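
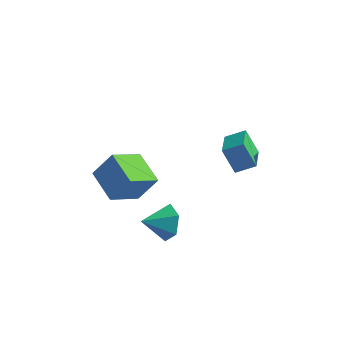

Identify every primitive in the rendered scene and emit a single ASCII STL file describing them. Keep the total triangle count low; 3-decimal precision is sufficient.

solid 
facet normal -0.759 0.605 0.241
outer loop
vertex -2.19 -2.249 0.638
vertex -1.393 -0.835 -0.405
vertex -3.001 -2.75 -0.659
endloop
endfacet
facet normal -0.412 -0.733 0.541
outer loop
vertex -1.627 -3.845 -1.095
vertex -2.19 -2.249 0.638
vertex -3.001 -2.75 -0.659
endloop
endfacet
facet normal -0.759 0.605 0.240
outer loop
vertex -3.001 -2.75 -0.659
vertex -1.393 -0.835 -0.405
vertex -2.204 -1.336 -1.703
endloop
endfacet
facet normal -0.504 -0.311 -0.806
outer loop
vertex -2.204 -1.336 -1.703
vertex -1.627 -3.845 -1.095
vertex -3.001 -2.75 -0.659
endloop
endfacet
facet normal 0.504 0.311 0.806
outer loop
vertex -2.19 -2.249 0.638
vertex -0.019 -1.93 -0.841
vertex -1.393 -0.835 -0.405
endloop
endfacet
facet normal -0.413 -0.733 0.541
outer loop
vertex -0.816 -3.344 0.203
vertex -2.19 -2.249 0.638
vertex -1.627 -3.845 -1.095
endloop
endfacet
facet normal 0.503 0.311 0.806
outer loop
vertex -0.816 -3.344 0.203
vertex -0.019 -1.93 -0.841
vertex -2.19 -2.249 0.638
endloop
endfacet
facet normal 0.413 0.733 -0.541
outer loop
vertex -1.393 -0.835 -0.405
vertex -0.019 -1.93 -0.841
vertex -2.204 -1.336 -1.703
endloop
endfacet
facet normal -0.503 -0.311 -0.806
outer loop
vertex -0.83 -2.431 -2.138
vertex -1.627 -3.845 -1.095
vertex -2.204 -1.336 -1.703
endloop
endfacet
facet normal 0.413 0.733 -0.541
outer loop
vertex -2.204 -1.336 -1.703
vertex -0.019 -1.93 -0.841
vertex -0.83 -2.431 -2.138
endloop
endfacet
facet normal 0.759 -0.605 -0.241
outer loop
vertex -0.83 -2.431 -2.138
vertex -0.816 -3.344 0.203
vertex -1.627 -3.845 -1.095
endloop
endfacet
facet normal 0.759 -0.605 -0.241
outer loop
vertex -0.019 -1.93 -0.841
vertex -0.816 -3.344 0.203
vertex -0.83 -2.431 -2.138
endloop
endfacet
facet normal 0.667 0.612 -0.425
outer loop
vertex 1.653 -3.498 -1.356
vertex 1.084 -3.457 -2.189
vertex 0.942 -2.786 -1.447
endloop
endfacet
facet normal -0.134 -0.008 0.991
outer loop
vertex 1.653 -3.498 -1.356
vertex 0.942 -2.786 -1.447
vertex 0.116 -4.343 -1.571
endloop
endfacet
facet normal 0.667 0.612 -0.425
outer loop
vertex 0.942 -2.786 -1.447
vertex 1.084 -3.457 -2.189
vertex 0.373 -2.745 -2.28
endloop
endfacet
facet normal -0.762 0.361 0.538
outer loop
vertex 0.942 -2.786 -1.447
vertex 0.373 -2.745 -2.28
vertex 0.116 -4.343 -1.571
endloop
endfacet
facet normal 0.667 0.611 -0.426
outer loop
vertex 0.373 -2.745 -2.28
vertex 1.084 -3.457 -2.189
vertex 0.514 -3.416 -3.022
endloop
endfacet
facet normal -0.971 0.053 -0.233
outer loop
vertex 0.373 -2.745 -2.28
vertex 0.514 -3.416 -3.022
vertex 0.116 -4.343 -1.571
endloop
endfacet
facet normal 0.666 0.612 -0.426
outer loop
vertex 0.514 -3.416 -3.022
vertex 1.084 -3.457 -2.189
vertex 1.225 -4.127 -2.931
endloop
endfacet
facet normal -0.554 -0.624 -0.551
outer loop
vertex 0.514 -3.416 -3.022
vertex 1.225 -4.127 -2.931
vertex 0.116 -4.343 -1.571
endloop
endfacet
facet normal 0.667 0.611 -0.425
outer loop
vertex 1.225 -4.127 -2.931
vertex 1.084 -3.457 -2.189
vertex 1.794 -4.168 -2.097
endloop
endfacet
facet normal 0.073 -0.992 -0.098
outer loop
vertex 1.225 -4.127 -2.931
vertex 1.794 -4.168 -2.097
vertex 0.116 -4.343 -1.571
endloop
endfacet
facet normal 0.667 0.611 -0.426
outer loop
vertex 1.794 -4.168 -2.097
vertex 1.084 -3.457 -2.189
vertex 1.653 -3.498 -1.356
endloop
endfacet
facet normal 0.282 -0.684 0.672
outer loop
vertex 1.794 -4.168 -2.097
vertex 1.653 -3.498 -1.356
vertex 0.116 -4.343 -1.571
endloop
endfacet
facet normal -0.512 0.144 0.846
outer loop
vertex 1.809 1.641 -1.278
vertex 2.734 2.069 -0.791
vertex 1.377 3.167 -1.8
endloop
endfacet
facet normal -0.819 -0.379 -0.431
outer loop
vertex 2.146 2.951 -3.069
vertex 1.809 1.641 -1.278
vertex 1.377 3.167 -1.8
endloop
endfacet
facet normal -0.513 0.144 0.846
outer loop
vertex 1.377 3.167 -1.8
vertex 2.734 2.069 -0.791
vertex 2.302 3.596 -1.312
endloop
endfacet
facet normal -0.259 0.914 -0.313
outer loop
vertex 2.302 3.596 -1.312
vertex 2.146 2.951 -3.069
vertex 1.377 3.167 -1.8
endloop
endfacet
facet normal 0.259 -0.914 0.312
outer loop
vertex 1.809 1.641 -1.278
vertex 3.503 1.853 -2.06
vertex 2.734 2.069 -0.791
endloop
endfacet
facet normal -0.819 -0.379 -0.431
outer loop
vertex 2.578 1.424 -2.548
vertex 1.809 1.641 -1.278
vertex 2.146 2.951 -3.069
endloop
endfacet
facet normal 0.259 -0.914 0.313
outer loop
vertex 2.578 1.424 -2.548
vertex 3.503 1.853 -2.06
vertex 1.809 1.641 -1.278
endloop
endfacet
facet normal 0.819 0.379 0.432
outer loop
vertex 2.734 2.069 -0.791
vertex 3.503 1.853 -2.06
vertex 2.302 3.596 -1.312
endloop
endfacet
facet normal -0.258 0.914 -0.313
outer loop
vertex 3.071 3.379 -2.582
vertex 2.146 2.951 -3.069
vertex 2.302 3.596 -1.312
endloop
endfacet
facet normal 0.819 0.379 0.431
outer loop
vertex 2.302 3.596 -1.312
vertex 3.503 1.853 -2.06
vertex 3.071 3.379 -2.582
endloop
endfacet
facet normal 0.512 -0.144 -0.847
outer loop
vertex 3.071 3.379 -2.582
vertex 2.578 1.424 -2.548
vertex 2.146 2.951 -3.069
endloop
endfacet
facet normal 0.513 -0.144 -0.846
outer loop
vertex 3.503 1.853 -2.06
vertex 2.578 1.424 -2.548
vertex 3.071 3.379 -2.582
endloop
endfacet

endsolid


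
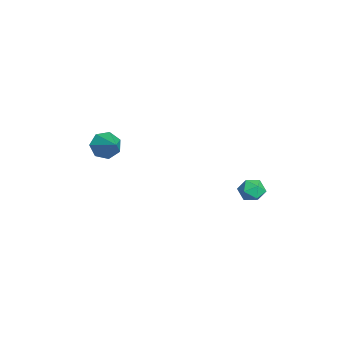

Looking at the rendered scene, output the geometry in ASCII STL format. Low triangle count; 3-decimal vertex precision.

solid 
facet normal -0.013 0.222 0.975
outer loop
vertex 1.347 4.184 0.875
vertex 1.561 3.381 1.061
vertex 2.168 3.965 0.936
endloop
endfacet
facet normal 0.168 0.793 0.585
outer loop
vertex 1.347 4.184 0.875
vertex 2.168 3.965 0.936
vertex 1.909 4.482 0.31
endloop
endfacet
facet normal -0.363 0.923 0.126
outer loop
vertex 1.347 4.184 0.875
vertex 1.909 4.482 0.31
vertex 1.143 4.217 0.049
endloop
endfacet
facet normal -0.871 0.433 0.232
outer loop
vertex 1.347 4.184 0.875
vertex 1.143 4.217 0.049
vertex 0.928 3.536 0.513
endloop
endfacet
facet normal -0.654 0.001 0.756
outer loop
vertex 1.347 4.184 0.875
vertex 0.928 3.536 0.513
vertex 1.561 3.381 1.061
endloop
endfacet
facet normal 0.750 0.628 0.208
outer loop
vertex 1.909 4.482 0.31
vertex 2.168 3.965 0.936
vertex 2.472 3.864 0.147
endloop
endfacet
facet normal 0.458 -0.296 0.838
outer loop
vertex 2.168 3.965 0.936
vertex 1.561 3.381 1.061
vertex 2.257 3.183 0.611
endloop
endfacet
facet normal -0.580 -0.656 0.484
outer loop
vertex 1.561 3.381 1.061
vertex 0.928 3.536 0.513
vertex 1.491 2.918 0.35
endloop
endfacet
facet normal -0.930 0.046 -0.364
outer loop
vertex 0.928 3.536 0.513
vertex 1.143 4.217 0.049
vertex 1.232 3.435 -0.276
endloop
endfacet
facet normal -0.108 0.838 -0.535
outer loop
vertex 1.143 4.217 0.049
vertex 1.909 4.482 0.31
vertex 1.839 4.019 -0.401
endloop
endfacet
facet normal 0.871 -0.433 -0.232
outer loop
vertex 2.053 3.216 -0.215
vertex 2.472 3.864 0.147
vertex 2.257 3.183 0.611
endloop
endfacet
facet normal 0.363 -0.923 -0.126
outer loop
vertex 2.053 3.216 -0.215
vertex 2.257 3.183 0.611
vertex 1.491 2.918 0.35
endloop
endfacet
facet normal -0.168 -0.793 -0.585
outer loop
vertex 2.053 3.216 -0.215
vertex 1.491 2.918 0.35
vertex 1.232 3.435 -0.276
endloop
endfacet
facet normal 0.013 -0.222 -0.975
outer loop
vertex 2.053 3.216 -0.215
vertex 1.232 3.435 -0.276
vertex 1.839 4.019 -0.401
endloop
endfacet
facet normal 0.654 -0.001 -0.756
outer loop
vertex 2.053 3.216 -0.215
vertex 1.839 4.019 -0.401
vertex 2.472 3.864 0.147
endloop
endfacet
facet normal 0.930 -0.046 0.364
outer loop
vertex 2.257 3.183 0.611
vertex 2.472 3.864 0.147
vertex 2.168 3.965 0.936
endloop
endfacet
facet normal 0.108 -0.838 0.535
outer loop
vertex 1.491 2.918 0.35
vertex 2.257 3.183 0.611
vertex 1.561 3.381 1.061
endloop
endfacet
facet normal -0.750 -0.628 -0.208
outer loop
vertex 1.232 3.435 -0.276
vertex 1.491 2.918 0.35
vertex 0.928 3.536 0.513
endloop
endfacet
facet normal -0.458 0.296 -0.838
outer loop
vertex 1.839 4.019 -0.401
vertex 1.232 3.435 -0.276
vertex 1.143 4.217 0.049
endloop
endfacet
facet normal 0.580 0.656 -0.484
outer loop
vertex 2.472 3.864 0.147
vertex 1.839 4.019 -0.401
vertex 1.909 4.482 0.31
endloop
endfacet
facet normal -0.811 -0.284 -0.511
outer loop
vertex -3.145 -3.823 0.263
vertex -3.628 -3.958 1.105
vertex -3.568 -3.147 0.559
endloop
endfacet
facet normal 0.631 0.607 -0.484
outer loop
vertex -3.145 -3.823 0.263
vertex -3.568 -3.147 0.559
vertex -2.152 -3.442 2.035
endloop
endfacet
facet normal -0.811 -0.284 -0.511
outer loop
vertex -3.568 -3.147 0.559
vertex -3.628 -3.958 1.105
vertex -4.036 -3.082 1.265
endloop
endfacet
facet normal 0.177 0.984 0.027
outer loop
vertex -3.568 -3.147 0.559
vertex -4.036 -3.082 1.265
vertex -2.152 -3.442 2.035
endloop
endfacet
facet normal -0.811 -0.284 -0.511
outer loop
vertex -4.036 -3.082 1.265
vertex -3.628 -3.958 1.105
vertex -4.197 -3.677 1.851
endloop
endfacet
facet normal -0.144 0.714 0.685
outer loop
vertex -4.036 -3.082 1.265
vertex -4.197 -3.677 1.851
vertex -2.152 -3.442 2.035
endloop
endfacet
facet normal -0.811 -0.284 -0.512
outer loop
vertex -4.197 -3.677 1.851
vertex -3.628 -3.958 1.105
vertex -3.93 -4.484 1.875
endloop
endfacet
facet normal -0.090 -0.000 0.996
outer loop
vertex -4.197 -3.677 1.851
vertex -3.93 -4.484 1.875
vertex -2.152 -3.442 2.035
endloop
endfacet
facet normal -0.811 -0.283 -0.512
outer loop
vertex -3.93 -4.484 1.875
vertex -3.628 -3.958 1.105
vertex -3.435 -4.895 1.318
endloop
endfacet
facet normal 0.299 -0.621 0.724
outer loop
vertex -3.93 -4.484 1.875
vertex -3.435 -4.895 1.318
vertex -2.152 -3.442 2.035
endloop
endfacet
facet normal -0.811 -0.283 -0.512
outer loop
vertex -3.435 -4.895 1.318
vertex -3.628 -3.958 1.105
vertex -3.085 -4.601 0.601
endloop
endfacet
facet normal 0.728 -0.681 0.076
outer loop
vertex -3.435 -4.895 1.318
vertex -3.085 -4.601 0.601
vertex -2.152 -3.442 2.035
endloop
endfacet
facet normal -0.811 -0.285 -0.511
outer loop
vertex -3.085 -4.601 0.601
vertex -3.628 -3.958 1.105
vertex -3.145 -3.823 0.263
endloop
endfacet
facet normal 0.877 -0.133 -0.463
outer loop
vertex -3.085 -4.601 0.601
vertex -3.145 -3.823 0.263
vertex -2.152 -3.442 2.035
endloop
endfacet

endsolid


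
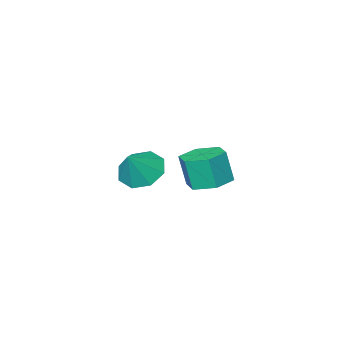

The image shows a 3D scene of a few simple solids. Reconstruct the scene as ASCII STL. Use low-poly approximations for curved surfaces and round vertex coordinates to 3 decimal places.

solid 
facet normal -0.103 0.224 -0.969
outer loop
vertex -2.375 -0.158 -1.949
vertex -3.065 0.645 -1.69
vertex -1.996 0.846 -1.757
endloop
endfacet
facet normal 0.932 -0.319 -0.173
outer loop
vertex -2.375 -0.158 -1.949
vertex -1.996 0.846 -1.757
vertex -2.205 -0.528 -0.35
endloop
endfacet
facet normal 0.932 -0.319 -0.173
outer loop
vertex -2.205 -0.528 -0.35
vertex -1.996 0.846 -1.757
vertex -1.826 0.476 -0.158
endloop
endfacet
facet normal 0.104 -0.224 0.969
outer loop
vertex -2.205 -0.528 -0.35
vertex -1.826 0.476 -0.158
vertex -2.895 0.275 -0.09
endloop
endfacet
facet normal -0.103 0.224 -0.969
outer loop
vertex -1.996 0.846 -1.757
vertex -3.065 0.645 -1.69
vertex -2.686 1.649 -1.498
endloop
endfacet
facet normal 0.767 0.638 0.066
outer loop
vertex -1.996 0.846 -1.757
vertex -2.686 1.649 -1.498
vertex -1.826 0.476 -0.158
endloop
endfacet
facet normal 0.767 0.638 0.066
outer loop
vertex -1.826 0.476 -0.158
vertex -2.686 1.649 -1.498
vertex -2.516 1.279 0.101
endloop
endfacet
facet normal 0.104 -0.224 0.969
outer loop
vertex -1.826 0.476 -0.158
vertex -2.516 1.279 0.101
vertex -2.895 0.275 -0.09
endloop
endfacet
facet normal -0.104 0.224 -0.969
outer loop
vertex -2.686 1.649 -1.498
vertex -3.065 0.645 -1.69
vertex -3.755 1.448 -1.43
endloop
endfacet
facet normal -0.165 0.957 0.239
outer loop
vertex -2.686 1.649 -1.498
vertex -3.755 1.448 -1.43
vertex -2.516 1.279 0.101
endloop
endfacet
facet normal -0.165 0.957 0.239
outer loop
vertex -2.516 1.279 0.101
vertex -3.755 1.448 -1.43
vertex -3.585 1.078 0.169
endloop
endfacet
facet normal 0.104 -0.224 0.969
outer loop
vertex -2.516 1.279 0.101
vertex -3.585 1.078 0.169
vertex -2.895 0.275 -0.09
endloop
endfacet
facet normal -0.104 0.224 -0.969
outer loop
vertex -3.755 1.448 -1.43
vertex -3.065 0.645 -1.69
vertex -4.134 0.444 -1.622
endloop
endfacet
facet normal -0.932 0.319 0.173
outer loop
vertex -3.755 1.448 -1.43
vertex -4.134 0.444 -1.622
vertex -3.585 1.078 0.169
endloop
endfacet
facet normal -0.932 0.319 0.173
outer loop
vertex -3.585 1.078 0.169
vertex -4.134 0.444 -1.622
vertex -3.964 0.074 -0.023
endloop
endfacet
facet normal 0.103 -0.224 0.969
outer loop
vertex -3.585 1.078 0.169
vertex -3.964 0.074 -0.023
vertex -2.895 0.275 -0.09
endloop
endfacet
facet normal -0.104 0.224 -0.969
outer loop
vertex -4.134 0.444 -1.622
vertex -3.065 0.645 -1.69
vertex -3.444 -0.359 -1.881
endloop
endfacet
facet normal -0.767 -0.638 -0.066
outer loop
vertex -4.134 0.444 -1.622
vertex -3.444 -0.359 -1.881
vertex -3.964 0.074 -0.023
endloop
endfacet
facet normal -0.767 -0.638 -0.066
outer loop
vertex -3.964 0.074 -0.023
vertex -3.444 -0.359 -1.881
vertex -3.274 -0.729 -0.282
endloop
endfacet
facet normal 0.103 -0.224 0.969
outer loop
vertex -3.964 0.074 -0.023
vertex -3.274 -0.729 -0.282
vertex -2.895 0.275 -0.09
endloop
endfacet
facet normal -0.104 0.224 -0.969
outer loop
vertex -3.444 -0.359 -1.881
vertex -3.065 0.645 -1.69
vertex -2.375 -0.158 -1.949
endloop
endfacet
facet normal 0.165 -0.957 -0.239
outer loop
vertex -3.444 -0.359 -1.881
vertex -2.375 -0.158 -1.949
vertex -3.274 -0.729 -0.282
endloop
endfacet
facet normal 0.165 -0.957 -0.239
outer loop
vertex -3.274 -0.729 -0.282
vertex -2.375 -0.158 -1.949
vertex -2.205 -0.528 -0.35
endloop
endfacet
facet normal 0.104 -0.224 0.969
outer loop
vertex -3.274 -0.729 -0.282
vertex -2.205 -0.528 -0.35
vertex -2.895 0.275 -0.09
endloop
endfacet
facet normal -0.603 -0.223 -0.766
outer loop
vertex 2.831 2.461 0.964
vertex 1.999 2.867 1.501
vertex 2.723 3.259 0.817
endloop
endfacet
facet normal 0.989 0.119 -0.082
outer loop
vertex 2.831 2.461 0.964
vertex 2.723 3.259 0.817
vertex 2.881 3.193 2.619
endloop
endfacet
facet normal -0.603 -0.222 -0.766
outer loop
vertex 2.723 3.259 0.817
vertex 1.999 2.867 1.501
vertex 2.191 3.828 1.071
endloop
endfacet
facet normal 0.721 0.691 -0.038
outer loop
vertex 2.723 3.259 0.817
vertex 2.191 3.828 1.071
vertex 2.881 3.193 2.619
endloop
endfacet
facet normal -0.604 -0.222 -0.766
outer loop
vertex 2.191 3.828 1.071
vertex 1.999 2.867 1.501
vertex 1.547 3.834 1.577
endloop
endfacet
facet normal 0.229 0.932 0.280
outer loop
vertex 2.191 3.828 1.071
vertex 1.547 3.834 1.577
vertex 2.881 3.193 2.619
endloop
endfacet
facet normal -0.604 -0.222 -0.766
outer loop
vertex 1.547 3.834 1.577
vertex 1.999 2.867 1.501
vertex 1.168 3.274 2.038
endloop
endfacet
facet normal -0.200 0.700 0.686
outer loop
vertex 1.547 3.834 1.577
vertex 1.168 3.274 2.038
vertex 2.881 3.193 2.619
endloop
endfacet
facet normal -0.604 -0.224 -0.765
outer loop
vertex 1.168 3.274 2.038
vertex 1.999 2.867 1.501
vertex 1.276 2.476 2.186
endloop
endfacet
facet normal -0.313 0.132 0.941
outer loop
vertex 1.168 3.274 2.038
vertex 1.276 2.476 2.186
vertex 2.881 3.193 2.619
endloop
endfacet
facet normal -0.604 -0.223 -0.765
outer loop
vertex 1.276 2.476 2.186
vertex 1.999 2.867 1.501
vertex 1.808 1.907 1.932
endloop
endfacet
facet normal -0.044 -0.442 0.896
outer loop
vertex 1.276 2.476 2.186
vertex 1.808 1.907 1.932
vertex 2.881 3.193 2.619
endloop
endfacet
facet normal -0.603 -0.224 -0.765
outer loop
vertex 1.808 1.907 1.932
vertex 1.999 2.867 1.501
vertex 2.452 1.901 1.426
endloop
endfacet
facet normal 0.448 -0.682 0.578
outer loop
vertex 1.808 1.907 1.932
vertex 2.452 1.901 1.426
vertex 2.881 3.193 2.619
endloop
endfacet
facet normal -0.603 -0.223 -0.766
outer loop
vertex 2.452 1.901 1.426
vertex 1.999 2.867 1.501
vertex 2.831 2.461 0.964
endloop
endfacet
facet normal 0.876 -0.450 0.173
outer loop
vertex 2.452 1.901 1.426
vertex 2.831 2.461 0.964
vertex 2.881 3.193 2.619
endloop
endfacet

endsolid


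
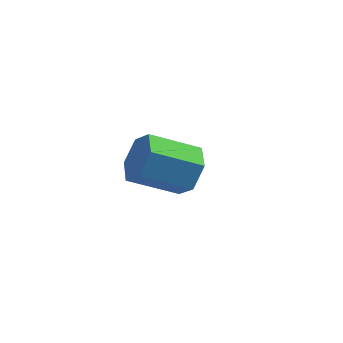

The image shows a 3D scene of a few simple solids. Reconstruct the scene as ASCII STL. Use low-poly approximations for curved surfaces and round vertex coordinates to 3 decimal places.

solid 
facet normal 0.354 -0.027 -0.935
outer loop
vertex 0.124 0.408 -0.041
vertex -0.576 0.347 -0.304
vertex -0.117 0.919 -0.147
endloop
endfacet
facet normal 0.643 0.434 0.631
outer loop
vertex 0.124 0.408 -0.041
vertex -0.117 0.919 -0.147
vertex -1.184 0.393 1.304
endloop
endfacet
facet normal 0.353 -0.026 -0.935
outer loop
vertex -0.117 0.919 -0.147
vertex -0.576 0.347 -0.304
vertex -0.626 1.095 -0.344
endloop
endfacet
facet normal 0.143 0.892 0.428
outer loop
vertex -0.117 0.919 -0.147
vertex -0.626 1.095 -0.344
vertex -1.184 0.393 1.304
endloop
endfacet
facet normal 0.353 -0.026 -0.935
outer loop
vertex -0.626 1.095 -0.344
vertex -0.576 0.347 -0.304
vertex -1.106 0.833 -0.518
endloop
endfacet
facet normal -0.521 0.835 0.179
outer loop
vertex -0.626 1.095 -0.344
vertex -1.106 0.833 -0.518
vertex -1.184 0.393 1.304
endloop
endfacet
facet normal 0.354 -0.026 -0.935
outer loop
vertex -1.106 0.833 -0.518
vertex -0.576 0.347 -0.304
vertex -1.276 0.286 -0.567
endloop
endfacet
facet normal -0.955 0.294 0.030
outer loop
vertex -1.106 0.833 -0.518
vertex -1.276 0.286 -0.567
vertex -1.184 0.393 1.304
endloop
endfacet
facet normal 0.354 -0.025 -0.935
outer loop
vertex -1.276 0.286 -0.567
vertex -0.576 0.347 -0.304
vertex -1.035 -0.224 -0.462
endloop
endfacet
facet normal -0.907 -0.415 0.068
outer loop
vertex -1.276 0.286 -0.567
vertex -1.035 -0.224 -0.462
vertex -1.184 0.393 1.304
endloop
endfacet
facet normal 0.354 -0.026 -0.935
outer loop
vertex -1.035 -0.224 -0.462
vertex -0.576 0.347 -0.304
vertex -0.526 -0.4 -0.264
endloop
endfacet
facet normal -0.407 -0.872 0.270
outer loop
vertex -1.035 -0.224 -0.462
vertex -0.526 -0.4 -0.264
vertex -1.184 0.393 1.304
endloop
endfacet
facet normal 0.353 -0.026 -0.935
outer loop
vertex -0.526 -0.4 -0.264
vertex -0.576 0.347 -0.304
vertex -0.046 -0.138 -0.09
endloop
endfacet
facet normal 0.256 -0.815 0.520
outer loop
vertex -0.526 -0.4 -0.264
vertex -0.046 -0.138 -0.09
vertex -1.184 0.393 1.304
endloop
endfacet
facet normal 0.354 -0.026 -0.935
outer loop
vertex -0.046 -0.138 -0.09
vertex -0.576 0.347 -0.304
vertex 0.124 0.408 -0.041
endloop
endfacet
facet normal 0.691 -0.275 0.669
outer loop
vertex -0.046 -0.138 -0.09
vertex 0.124 0.408 -0.041
vertex -1.184 0.393 1.304
endloop
endfacet
facet normal 0.804 0.384 -0.453
outer loop
vertex 1.631 -3.437 3.514
vertex 1.016 -2.98 2.81
vertex 1.269 -2.477 3.685
endloop
endfacet
facet normal 0.481 0.025 0.876
outer loop
vertex 1.631 -3.437 3.514
vertex 1.269 -2.477 3.685
vertex -0.002 -4.217 4.434
endloop
endfacet
facet normal 0.481 0.025 0.876
outer loop
vertex -0.002 -4.217 4.434
vertex 1.269 -2.477 3.685
vertex -0.364 -3.257 4.605
endloop
endfacet
facet normal -0.805 -0.384 0.453
outer loop
vertex -0.002 -4.217 4.434
vertex -0.364 -3.257 4.605
vertex -0.616 -3.76 3.73
endloop
endfacet
facet normal 0.804 0.384 -0.453
outer loop
vertex 1.269 -2.477 3.685
vertex 1.016 -2.98 2.81
vertex 0.654 -2.02 2.981
endloop
endfacet
facet normal -0.061 0.812 0.580
outer loop
vertex 1.269 -2.477 3.685
vertex 0.654 -2.02 2.981
vertex -0.364 -3.257 4.605
endloop
endfacet
facet normal -0.062 0.812 0.580
outer loop
vertex -0.364 -3.257 4.605
vertex 0.654 -2.02 2.981
vertex -0.979 -2.801 3.901
endloop
endfacet
facet normal -0.804 -0.385 0.453
outer loop
vertex -0.364 -3.257 4.605
vertex -0.979 -2.801 3.901
vertex -0.616 -3.76 3.73
endloop
endfacet
facet normal 0.805 0.384 -0.453
outer loop
vertex 0.654 -2.02 2.981
vertex 1.016 -2.98 2.81
vertex 0.402 -2.523 2.106
endloop
endfacet
facet normal -0.543 0.786 -0.296
outer loop
vertex 0.654 -2.02 2.981
vertex 0.402 -2.523 2.106
vertex -0.979 -2.801 3.901
endloop
endfacet
facet normal -0.542 0.787 -0.295
outer loop
vertex -0.979 -2.801 3.901
vertex 0.402 -2.523 2.106
vertex -1.231 -3.303 3.026
endloop
endfacet
facet normal -0.804 -0.385 0.453
outer loop
vertex -0.979 -2.801 3.901
vertex -1.231 -3.303 3.026
vertex -0.616 -3.76 3.73
endloop
endfacet
facet normal 0.805 0.384 -0.453
outer loop
vertex 0.402 -2.523 2.106
vertex 1.016 -2.98 2.81
vertex 0.764 -3.483 1.935
endloop
endfacet
facet normal -0.481 -0.025 -0.876
outer loop
vertex 0.402 -2.523 2.106
vertex 0.764 -3.483 1.935
vertex -1.231 -3.303 3.026
endloop
endfacet
facet normal -0.481 -0.025 -0.876
outer loop
vertex -1.231 -3.303 3.026
vertex 0.764 -3.483 1.935
vertex -0.869 -4.263 2.855
endloop
endfacet
facet normal -0.804 -0.384 0.453
outer loop
vertex -1.231 -3.303 3.026
vertex -0.869 -4.263 2.855
vertex -0.616 -3.76 3.73
endloop
endfacet
facet normal 0.804 0.385 -0.453
outer loop
vertex 0.764 -3.483 1.935
vertex 1.016 -2.98 2.81
vertex 1.379 -3.939 2.639
endloop
endfacet
facet normal 0.061 -0.812 -0.580
outer loop
vertex 0.764 -3.483 1.935
vertex 1.379 -3.939 2.639
vertex -0.869 -4.263 2.855
endloop
endfacet
facet normal 0.061 -0.812 -0.581
outer loop
vertex -0.869 -4.263 2.855
vertex 1.379 -3.939 2.639
vertex -0.254 -4.72 3.559
endloop
endfacet
facet normal -0.804 -0.384 0.453
outer loop
vertex -0.869 -4.263 2.855
vertex -0.254 -4.72 3.559
vertex -0.616 -3.76 3.73
endloop
endfacet
facet normal 0.804 0.385 -0.453
outer loop
vertex 1.379 -3.939 2.639
vertex 1.016 -2.98 2.81
vertex 1.631 -3.437 3.514
endloop
endfacet
facet normal 0.542 -0.787 0.295
outer loop
vertex 1.379 -3.939 2.639
vertex 1.631 -3.437 3.514
vertex -0.254 -4.72 3.559
endloop
endfacet
facet normal 0.542 -0.786 0.296
outer loop
vertex -0.254 -4.72 3.559
vertex 1.631 -3.437 3.514
vertex -0.002 -4.217 4.434
endloop
endfacet
facet normal -0.805 -0.384 0.453
outer loop
vertex -0.254 -4.72 3.559
vertex -0.002 -4.217 4.434
vertex -0.616 -3.76 3.73
endloop
endfacet

endsolid


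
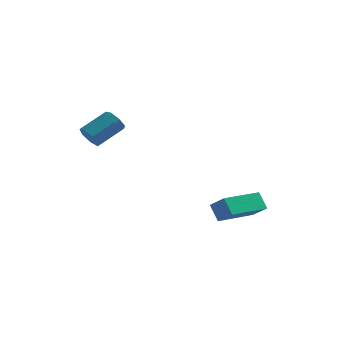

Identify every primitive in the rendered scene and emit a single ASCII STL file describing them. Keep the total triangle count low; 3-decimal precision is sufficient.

solid 
facet normal -0.580 -0.637 -0.508
outer loop
vertex -2.665 -1.596 2.479
vertex -2.949 -1.149 2.242
vertex -2.476 -1.423 2.046
endloop
endfacet
facet normal 0.723 -0.690 0.040
outer loop
vertex -2.665 -1.596 2.479
vertex -2.476 -1.423 2.046
vertex -1.848 -0.698 3.195
endloop
endfacet
facet normal 0.723 -0.690 0.040
outer loop
vertex -1.848 -0.698 3.195
vertex -2.476 -1.423 2.046
vertex -1.659 -0.525 2.762
endloop
endfacet
facet normal 0.580 0.637 0.508
outer loop
vertex -1.848 -0.698 3.195
vertex -1.659 -0.525 2.762
vertex -2.131 -0.251 2.958
endloop
endfacet
facet normal -0.580 -0.637 -0.508
outer loop
vertex -2.476 -1.423 2.046
vertex -2.949 -1.149 2.242
vertex -2.643 -1.043 1.76
endloop
endfacet
facet normal 0.744 -0.161 -0.648
outer loop
vertex -2.476 -1.423 2.046
vertex -2.643 -1.043 1.76
vertex -1.659 -0.525 2.762
endloop
endfacet
facet normal 0.744 -0.159 -0.649
outer loop
vertex -1.659 -0.525 2.762
vertex -2.643 -1.043 1.76
vertex -1.826 -0.145 2.477
endloop
endfacet
facet normal 0.580 0.636 0.508
outer loop
vertex -1.659 -0.525 2.762
vertex -1.826 -0.145 2.477
vertex -2.131 -0.251 2.958
endloop
endfacet
facet normal -0.580 -0.637 -0.508
outer loop
vertex -2.643 -1.043 1.76
vertex -2.949 -1.149 2.242
vertex -3.04 -0.743 1.837
endloop
endfacet
facet normal 0.206 0.490 -0.847
outer loop
vertex -2.643 -1.043 1.76
vertex -3.04 -0.743 1.837
vertex -1.826 -0.145 2.477
endloop
endfacet
facet normal 0.206 0.489 -0.848
outer loop
vertex -1.826 -0.145 2.477
vertex -3.04 -0.743 1.837
vertex -2.222 0.155 2.554
endloop
endfacet
facet normal 0.581 0.636 0.508
outer loop
vertex -1.826 -0.145 2.477
vertex -2.222 0.155 2.554
vertex -2.131 -0.251 2.958
endloop
endfacet
facet normal -0.580 -0.637 -0.508
outer loop
vertex -3.04 -0.743 1.837
vertex -2.949 -1.149 2.242
vertex -3.368 -0.749 2.219
endloop
endfacet
facet normal -0.489 0.771 -0.408
outer loop
vertex -3.04 -0.743 1.837
vertex -3.368 -0.749 2.219
vertex -2.222 0.155 2.554
endloop
endfacet
facet normal -0.489 0.771 -0.409
outer loop
vertex -2.222 0.155 2.554
vertex -3.368 -0.749 2.219
vertex -2.551 0.149 2.936
endloop
endfacet
facet normal 0.579 0.636 0.509
outer loop
vertex -2.222 0.155 2.554
vertex -2.551 0.149 2.936
vertex -2.131 -0.251 2.958
endloop
endfacet
facet normal -0.580 -0.637 -0.509
outer loop
vertex -3.368 -0.749 2.219
vertex -2.949 -1.149 2.242
vertex -3.38 -1.056 2.617
endloop
endfacet
facet normal -0.815 0.471 0.339
outer loop
vertex -3.368 -0.749 2.219
vertex -3.38 -1.056 2.617
vertex -2.551 0.149 2.936
endloop
endfacet
facet normal -0.815 0.471 0.339
outer loop
vertex -2.551 0.149 2.936
vertex -3.38 -1.056 2.617
vertex -2.563 -0.158 3.334
endloop
endfacet
facet normal 0.580 0.637 0.509
outer loop
vertex -2.551 0.149 2.936
vertex -2.563 -0.158 3.334
vertex -2.131 -0.251 2.958
endloop
endfacet
facet normal -0.580 -0.636 -0.509
outer loop
vertex -3.38 -1.056 2.617
vertex -2.949 -1.149 2.242
vertex -3.068 -1.433 2.733
endloop
endfacet
facet normal -0.528 -0.182 0.829
outer loop
vertex -3.38 -1.056 2.617
vertex -3.068 -1.433 2.733
vertex -2.563 -0.158 3.334
endloop
endfacet
facet normal -0.527 -0.182 0.830
outer loop
vertex -2.563 -0.158 3.334
vertex -3.068 -1.433 2.733
vertex -2.25 -0.535 3.45
endloop
endfacet
facet normal 0.579 0.637 0.508
outer loop
vertex -2.563 -0.158 3.334
vertex -2.25 -0.535 3.45
vertex -2.131 -0.251 2.958
endloop
endfacet
facet normal -0.579 -0.637 -0.509
outer loop
vertex -3.068 -1.433 2.733
vertex -2.949 -1.149 2.242
vertex -2.665 -1.596 2.479
endloop
endfacet
facet normal 0.157 -0.699 0.697
outer loop
vertex -3.068 -1.433 2.733
vertex -2.665 -1.596 2.479
vertex -2.25 -0.535 3.45
endloop
endfacet
facet normal 0.158 -0.700 0.697
outer loop
vertex -2.25 -0.535 3.45
vertex -2.665 -1.596 2.479
vertex -1.848 -0.698 3.195
endloop
endfacet
facet normal 0.580 0.637 0.508
outer loop
vertex -2.25 -0.535 3.45
vertex -1.848 -0.698 3.195
vertex -2.131 -0.251 2.958
endloop
endfacet
facet normal -0.550 -0.828 0.109
outer loop
vertex 1.872 1.594 -1.73
vertex 1.198 1.962 -2.339
vertex 2.307 1.211 -2.444
endloop
endfacet
facet normal 0.688 -0.376 0.621
outer loop
vertex 3.402 2.858 -2.661
vertex 1.872 1.594 -1.73
vertex 2.307 1.211 -2.444
endloop
endfacet
facet normal -0.550 -0.828 0.109
outer loop
vertex 2.307 1.211 -2.444
vertex 1.198 1.962 -2.339
vertex 1.633 1.579 -3.053
endloop
endfacet
facet normal 0.473 -0.417 -0.776
outer loop
vertex 1.633 1.579 -3.053
vertex 3.402 2.858 -2.661
vertex 2.307 1.211 -2.444
endloop
endfacet
facet normal -0.473 0.417 0.776
outer loop
vertex 1.872 1.594 -1.73
vertex 2.293 3.609 -2.556
vertex 1.198 1.962 -2.339
endloop
endfacet
facet normal 0.688 -0.376 0.621
outer loop
vertex 2.967 3.241 -1.947
vertex 1.872 1.594 -1.73
vertex 3.402 2.858 -2.661
endloop
endfacet
facet normal -0.473 0.417 0.776
outer loop
vertex 2.967 3.241 -1.947
vertex 2.293 3.609 -2.556
vertex 1.872 1.594 -1.73
endloop
endfacet
facet normal -0.688 0.376 -0.621
outer loop
vertex 1.198 1.962 -2.339
vertex 2.293 3.609 -2.556
vertex 1.633 1.579 -3.053
endloop
endfacet
facet normal 0.473 -0.417 -0.776
outer loop
vertex 2.728 3.226 -3.27
vertex 3.402 2.858 -2.661
vertex 1.633 1.579 -3.053
endloop
endfacet
facet normal -0.688 0.376 -0.621
outer loop
vertex 1.633 1.579 -3.053
vertex 2.293 3.609 -2.556
vertex 2.728 3.226 -3.27
endloop
endfacet
facet normal 0.550 0.828 -0.109
outer loop
vertex 2.728 3.226 -3.27
vertex 2.967 3.241 -1.947
vertex 3.402 2.858 -2.661
endloop
endfacet
facet normal 0.550 0.828 -0.109
outer loop
vertex 2.293 3.609 -2.556
vertex 2.967 3.241 -1.947
vertex 2.728 3.226 -3.27
endloop
endfacet

endsolid


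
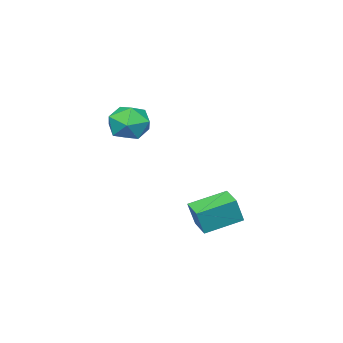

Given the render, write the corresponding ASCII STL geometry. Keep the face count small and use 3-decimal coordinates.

solid 
facet normal -0.808 0.504 0.305
outer loop
vertex -2.746 2.901 -2.375
vertex -2.148 3.953 -2.529
vertex -3.22 2.97 -3.744
endloop
endfacet
facet normal -0.490 -0.862 0.126
outer loop
vertex -1.612 1.967 -4.351
vertex -2.746 2.901 -2.375
vertex -3.22 2.97 -3.744
endloop
endfacet
facet normal -0.808 0.504 0.305
outer loop
vertex -3.22 2.97 -3.744
vertex -2.148 3.953 -2.529
vertex -2.622 4.022 -3.898
endloop
endfacet
facet normal -0.327 0.048 -0.944
outer loop
vertex -2.622 4.022 -3.898
vertex -1.612 1.967 -4.351
vertex -3.22 2.97 -3.744
endloop
endfacet
facet normal 0.327 -0.048 0.944
outer loop
vertex -2.746 2.901 -2.375
vertex -0.54 2.95 -3.136
vertex -2.148 3.953 -2.529
endloop
endfacet
facet normal -0.490 -0.862 0.126
outer loop
vertex -1.138 1.898 -2.982
vertex -2.746 2.901 -2.375
vertex -1.612 1.967 -4.351
endloop
endfacet
facet normal 0.327 -0.048 0.944
outer loop
vertex -1.138 1.898 -2.982
vertex -0.54 2.95 -3.136
vertex -2.746 2.901 -2.375
endloop
endfacet
facet normal 0.490 0.862 -0.126
outer loop
vertex -2.148 3.953 -2.529
vertex -0.54 2.95 -3.136
vertex -2.622 4.022 -3.898
endloop
endfacet
facet normal -0.327 0.048 -0.944
outer loop
vertex -1.014 3.019 -4.505
vertex -1.612 1.967 -4.351
vertex -2.622 4.022 -3.898
endloop
endfacet
facet normal 0.490 0.862 -0.126
outer loop
vertex -2.622 4.022 -3.898
vertex -0.54 2.95 -3.136
vertex -1.014 3.019 -4.505
endloop
endfacet
facet normal 0.808 -0.504 -0.305
outer loop
vertex -1.014 3.019 -4.505
vertex -1.138 1.898 -2.982
vertex -1.612 1.967 -4.351
endloop
endfacet
facet normal 0.808 -0.504 -0.305
outer loop
vertex -0.54 2.95 -3.136
vertex -1.138 1.898 -2.982
vertex -1.014 3.019 -4.505
endloop
endfacet
facet normal -0.762 0.634 0.132
outer loop
vertex -0.354 0.286 1.56
vertex -0.394 0.006 2.671
vertex 0.268 0.875 2.322
endloop
endfacet
facet normal -0.332 0.858 -0.392
outer loop
vertex -0.354 0.286 1.56
vertex 0.268 0.875 2.322
vertex 0.723 0.589 1.31
endloop
endfacet
facet normal -0.303 0.346 -0.888
outer loop
vertex -0.354 0.286 1.56
vertex 0.723 0.589 1.31
vertex 0.342 -0.456 1.033
endloop
endfacet
facet normal -0.716 -0.195 -0.671
outer loop
vertex -0.354 0.286 1.56
vertex 0.342 -0.456 1.033
vertex -0.348 -0.816 1.874
endloop
endfacet
facet normal -0.999 -0.017 -0.040
outer loop
vertex -0.354 0.286 1.56
vertex -0.348 -0.816 1.874
vertex -0.394 0.006 2.671
endloop
endfacet
facet normal 0.323 0.939 -0.120
outer loop
vertex 0.723 0.589 1.31
vertex 0.268 0.875 2.322
vertex 1.348 0.496 2.266
endloop
endfacet
facet normal -0.373 0.576 0.727
outer loop
vertex 0.268 0.875 2.322
vertex -0.394 0.006 2.671
vertex 0.658 0.136 3.107
endloop
endfacet
facet normal -0.756 -0.477 0.448
outer loop
vertex -0.394 0.006 2.671
vertex -0.348 -0.816 1.874
vertex 0.277 -0.909 2.83
endloop
endfacet
facet normal -0.298 -0.764 -0.572
outer loop
vertex -0.348 -0.816 1.874
vertex 0.342 -0.456 1.033
vertex 0.732 -1.195 1.818
endloop
endfacet
facet normal 0.369 0.110 -0.923
outer loop
vertex 0.342 -0.456 1.033
vertex 0.723 0.589 1.31
vertex 1.394 -0.326 1.469
endloop
endfacet
facet normal 0.716 0.195 0.671
outer loop
vertex 1.354 -0.606 2.58
vertex 1.348 0.496 2.266
vertex 0.658 0.136 3.107
endloop
endfacet
facet normal 0.303 -0.346 0.888
outer loop
vertex 1.354 -0.606 2.58
vertex 0.658 0.136 3.107
vertex 0.277 -0.909 2.83
endloop
endfacet
facet normal 0.332 -0.858 0.392
outer loop
vertex 1.354 -0.606 2.58
vertex 0.277 -0.909 2.83
vertex 0.732 -1.195 1.818
endloop
endfacet
facet normal 0.762 -0.634 -0.132
outer loop
vertex 1.354 -0.606 2.58
vertex 0.732 -1.195 1.818
vertex 1.394 -0.326 1.469
endloop
endfacet
facet normal 0.999 0.017 0.040
outer loop
vertex 1.354 -0.606 2.58
vertex 1.394 -0.326 1.469
vertex 1.348 0.496 2.266
endloop
endfacet
facet normal 0.298 0.764 0.572
outer loop
vertex 0.658 0.136 3.107
vertex 1.348 0.496 2.266
vertex 0.268 0.875 2.322
endloop
endfacet
facet normal -0.369 -0.110 0.923
outer loop
vertex 0.277 -0.909 2.83
vertex 0.658 0.136 3.107
vertex -0.394 0.006 2.671
endloop
endfacet
facet normal -0.323 -0.939 0.120
outer loop
vertex 0.732 -1.195 1.818
vertex 0.277 -0.909 2.83
vertex -0.348 -0.816 1.874
endloop
endfacet
facet normal 0.373 -0.576 -0.727
outer loop
vertex 1.394 -0.326 1.469
vertex 0.732 -1.195 1.818
vertex 0.342 -0.456 1.033
endloop
endfacet
facet normal 0.756 0.477 -0.448
outer loop
vertex 1.348 0.496 2.266
vertex 1.394 -0.326 1.469
vertex 0.723 0.589 1.31
endloop
endfacet

endsolid


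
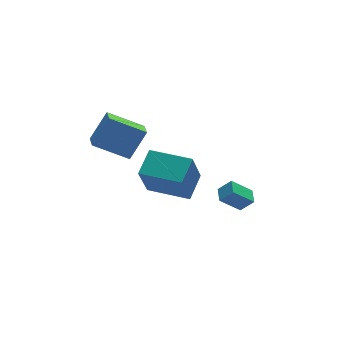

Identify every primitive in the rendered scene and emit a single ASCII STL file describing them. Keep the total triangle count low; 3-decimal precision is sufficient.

solid 
facet normal -0.650 -0.637 -0.414
outer loop
vertex 0.07 -3.458 1.512
vertex -1.357 -1.96 1.45
vertex 0.727 -2.91 -0.362
endloop
endfacet
facet normal 0.689 -0.724 0.030
outer loop
vertex 1.657 -2.0 0.23
vertex 0.07 -3.458 1.512
vertex 0.727 -2.91 -0.362
endloop
endfacet
facet normal -0.650 -0.637 -0.414
outer loop
vertex 0.727 -2.91 -0.362
vertex -1.357 -1.96 1.45
vertex -0.7 -1.412 -0.424
endloop
endfacet
facet normal 0.319 0.266 -0.910
outer loop
vertex -0.7 -1.412 -0.424
vertex 1.657 -2.0 0.23
vertex 0.727 -2.91 -0.362
endloop
endfacet
facet normal -0.319 -0.266 0.910
outer loop
vertex 0.07 -3.458 1.512
vertex -0.427 -1.05 2.042
vertex -1.357 -1.96 1.45
endloop
endfacet
facet normal 0.689 -0.724 0.030
outer loop
vertex 1.0 -2.548 2.104
vertex 0.07 -3.458 1.512
vertex 1.657 -2.0 0.23
endloop
endfacet
facet normal -0.319 -0.266 0.910
outer loop
vertex 1.0 -2.548 2.104
vertex -0.427 -1.05 2.042
vertex 0.07 -3.458 1.512
endloop
endfacet
facet normal -0.689 0.724 -0.030
outer loop
vertex -1.357 -1.96 1.45
vertex -0.427 -1.05 2.042
vertex -0.7 -1.412 -0.424
endloop
endfacet
facet normal 0.319 0.266 -0.910
outer loop
vertex 0.23 -0.502 0.168
vertex 1.657 -2.0 0.23
vertex -0.7 -1.412 -0.424
endloop
endfacet
facet normal -0.689 0.724 -0.030
outer loop
vertex -0.7 -1.412 -0.424
vertex -0.427 -1.05 2.042
vertex 0.23 -0.502 0.168
endloop
endfacet
facet normal 0.650 0.637 0.414
outer loop
vertex 0.23 -0.502 0.168
vertex 1.0 -2.548 2.104
vertex 1.657 -2.0 0.23
endloop
endfacet
facet normal 0.650 0.637 0.414
outer loop
vertex -0.427 -1.05 2.042
vertex 1.0 -2.548 2.104
vertex 0.23 -0.502 0.168
endloop
endfacet
facet normal -0.725 0.161 0.670
outer loop
vertex 3.082 -2.45 -1.147
vertex 3.349 -1.703 -1.038
vertex 2.54 -2.159 -1.804
endloop
endfacet
facet normal -0.335 -0.932 -0.136
outer loop
vertex 3.511 -2.377 -2.702
vertex 3.082 -2.45 -1.147
vertex 2.54 -2.159 -1.804
endloop
endfacet
facet normal -0.725 0.162 0.669
outer loop
vertex 2.54 -2.159 -1.804
vertex 3.349 -1.703 -1.038
vertex 2.807 -1.413 -1.695
endloop
endfacet
facet normal -0.603 0.322 -0.730
outer loop
vertex 2.807 -1.413 -1.695
vertex 3.511 -2.377 -2.702
vertex 2.54 -2.159 -1.804
endloop
endfacet
facet normal 0.603 -0.322 0.730
outer loop
vertex 3.082 -2.45 -1.147
vertex 4.32 -1.921 -1.936
vertex 3.349 -1.703 -1.038
endloop
endfacet
facet normal -0.334 -0.933 -0.136
outer loop
vertex 4.053 -2.667 -2.045
vertex 3.082 -2.45 -1.147
vertex 3.511 -2.377 -2.702
endloop
endfacet
facet normal 0.603 -0.322 0.730
outer loop
vertex 4.053 -2.667 -2.045
vertex 4.32 -1.921 -1.936
vertex 3.082 -2.45 -1.147
endloop
endfacet
facet normal 0.335 0.933 0.136
outer loop
vertex 3.349 -1.703 -1.038
vertex 4.32 -1.921 -1.936
vertex 2.807 -1.413 -1.695
endloop
endfacet
facet normal -0.603 0.322 -0.730
outer loop
vertex 3.778 -1.63 -2.593
vertex 3.511 -2.377 -2.702
vertex 2.807 -1.413 -1.695
endloop
endfacet
facet normal 0.335 0.932 0.137
outer loop
vertex 2.807 -1.413 -1.695
vertex 4.32 -1.921 -1.936
vertex 3.778 -1.63 -2.593
endloop
endfacet
facet normal 0.725 -0.161 -0.669
outer loop
vertex 3.778 -1.63 -2.593
vertex 4.053 -2.667 -2.045
vertex 3.511 -2.377 -2.702
endloop
endfacet
facet normal 0.725 -0.162 -0.670
outer loop
vertex 4.32 -1.921 -1.936
vertex 4.053 -2.667 -2.045
vertex 3.778 -1.63 -2.593
endloop
endfacet
facet normal -0.567 -0.149 -0.810
outer loop
vertex -3.172 -1.122 3.419
vertex -2.924 -0.235 3.082
vertex -1.706 -1.869 2.53
endloop
endfacet
facet normal -0.253 -0.905 0.343
outer loop
vertex -0.776 -1.625 3.858
vertex -3.172 -1.122 3.419
vertex -1.706 -1.869 2.53
endloop
endfacet
facet normal -0.567 -0.149 -0.810
outer loop
vertex -1.706 -1.869 2.53
vertex -2.924 -0.235 3.082
vertex -1.458 -0.983 2.193
endloop
endfacet
facet normal 0.784 -0.400 -0.475
outer loop
vertex -1.458 -0.983 2.193
vertex -0.776 -1.625 3.858
vertex -1.706 -1.869 2.53
endloop
endfacet
facet normal -0.784 0.400 0.475
outer loop
vertex -3.172 -1.122 3.419
vertex -1.994 0.009 4.41
vertex -2.924 -0.235 3.082
endloop
endfacet
facet normal -0.253 -0.904 0.344
outer loop
vertex -2.242 -0.877 4.747
vertex -3.172 -1.122 3.419
vertex -0.776 -1.625 3.858
endloop
endfacet
facet normal -0.784 0.400 0.475
outer loop
vertex -2.242 -0.877 4.747
vertex -1.994 0.009 4.41
vertex -3.172 -1.122 3.419
endloop
endfacet
facet normal 0.253 0.904 -0.343
outer loop
vertex -2.924 -0.235 3.082
vertex -1.994 0.009 4.41
vertex -1.458 -0.983 2.193
endloop
endfacet
facet normal 0.784 -0.400 -0.475
outer loop
vertex -0.528 -0.738 3.521
vertex -0.776 -1.625 3.858
vertex -1.458 -0.983 2.193
endloop
endfacet
facet normal 0.252 0.905 -0.344
outer loop
vertex -1.458 -0.983 2.193
vertex -1.994 0.009 4.41
vertex -0.528 -0.738 3.521
endloop
endfacet
facet normal 0.567 0.149 0.810
outer loop
vertex -0.528 -0.738 3.521
vertex -2.242 -0.877 4.747
vertex -0.776 -1.625 3.858
endloop
endfacet
facet normal 0.567 0.149 0.810
outer loop
vertex -1.994 0.009 4.41
vertex -2.242 -0.877 4.747
vertex -0.528 -0.738 3.521
endloop
endfacet

endsolid


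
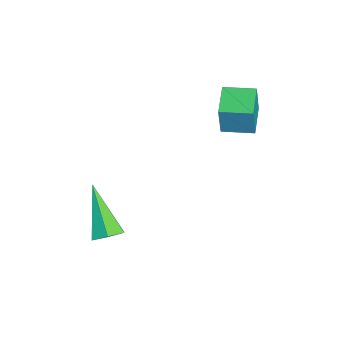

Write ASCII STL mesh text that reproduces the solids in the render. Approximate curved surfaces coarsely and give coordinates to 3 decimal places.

solid 
facet normal 0.697 0.261 -0.668
outer loop
vertex 3.737 -3.664 -0.248
vertex 3.292 -3.685 -0.721
vertex 3.395 -3.132 -0.397
endloop
endfacet
facet normal 0.290 0.426 0.857
outer loop
vertex 3.737 -3.664 -0.248
vertex 3.395 -3.132 -0.397
vertex 1.828 -4.235 0.681
endloop
endfacet
facet normal 0.696 0.262 -0.668
outer loop
vertex 3.395 -3.132 -0.397
vertex 3.292 -3.685 -0.721
vertex 2.949 -3.153 -0.87
endloop
endfacet
facet normal -0.385 0.864 0.325
outer loop
vertex 3.395 -3.132 -0.397
vertex 2.949 -3.153 -0.87
vertex 1.828 -4.235 0.681
endloop
endfacet
facet normal 0.696 0.262 -0.669
outer loop
vertex 2.949 -3.153 -0.87
vertex 3.292 -3.685 -0.721
vertex 2.846 -3.707 -1.194
endloop
endfacet
facet normal -0.856 0.370 -0.361
outer loop
vertex 2.949 -3.153 -0.87
vertex 2.846 -3.707 -1.194
vertex 1.828 -4.235 0.681
endloop
endfacet
facet normal 0.696 0.263 -0.668
outer loop
vertex 2.846 -3.707 -1.194
vertex 3.292 -3.685 -0.721
vertex 3.189 -4.239 -1.046
endloop
endfacet
facet normal -0.650 -0.562 -0.511
outer loop
vertex 2.846 -3.707 -1.194
vertex 3.189 -4.239 -1.046
vertex 1.828 -4.235 0.681
endloop
endfacet
facet normal 0.698 0.261 -0.667
outer loop
vertex 3.189 -4.239 -1.046
vertex 3.292 -3.685 -0.721
vertex 3.634 -4.218 -0.572
endloop
endfacet
facet normal 0.024 -0.999 0.021
outer loop
vertex 3.189 -4.239 -1.046
vertex 3.634 -4.218 -0.572
vertex 1.828 -4.235 0.681
endloop
endfacet
facet normal 0.697 0.261 -0.668
outer loop
vertex 3.634 -4.218 -0.572
vertex 3.292 -3.685 -0.721
vertex 3.737 -3.664 -0.248
endloop
endfacet
facet normal 0.495 -0.505 0.707
outer loop
vertex 3.634 -4.218 -0.572
vertex 3.737 -3.664 -0.248
vertex 1.828 -4.235 0.681
endloop
endfacet
facet normal -0.979 0.127 0.161
outer loop
vertex -0.446 0.185 3.923
vertex -0.284 1.352 3.988
vertex -0.649 0.286 2.612
endloop
endfacet
facet normal -0.138 -0.989 -0.055
outer loop
vertex 0.564 0.128 2.412
vertex -0.446 0.185 3.923
vertex -0.649 0.286 2.612
endloop
endfacet
facet normal -0.979 0.127 0.161
outer loop
vertex -0.649 0.286 2.612
vertex -0.284 1.352 3.988
vertex -0.487 1.453 2.677
endloop
endfacet
facet normal -0.153 0.076 -0.985
outer loop
vertex -0.487 1.453 2.677
vertex 0.564 0.128 2.412
vertex -0.649 0.286 2.612
endloop
endfacet
facet normal 0.153 -0.076 0.985
outer loop
vertex -0.446 0.185 3.923
vertex 0.929 1.194 3.788
vertex -0.284 1.352 3.988
endloop
endfacet
facet normal -0.138 -0.989 -0.055
outer loop
vertex 0.767 0.027 3.723
vertex -0.446 0.185 3.923
vertex 0.564 0.128 2.412
endloop
endfacet
facet normal 0.153 -0.076 0.985
outer loop
vertex 0.767 0.027 3.723
vertex 0.929 1.194 3.788
vertex -0.446 0.185 3.923
endloop
endfacet
facet normal 0.138 0.989 0.055
outer loop
vertex -0.284 1.352 3.988
vertex 0.929 1.194 3.788
vertex -0.487 1.453 2.677
endloop
endfacet
facet normal -0.153 0.076 -0.985
outer loop
vertex 0.726 1.295 2.477
vertex 0.564 0.128 2.412
vertex -0.487 1.453 2.677
endloop
endfacet
facet normal 0.138 0.989 0.055
outer loop
vertex -0.487 1.453 2.677
vertex 0.929 1.194 3.788
vertex 0.726 1.295 2.477
endloop
endfacet
facet normal 0.979 -0.127 -0.161
outer loop
vertex 0.726 1.295 2.477
vertex 0.767 0.027 3.723
vertex 0.564 0.128 2.412
endloop
endfacet
facet normal 0.979 -0.127 -0.161
outer loop
vertex 0.929 1.194 3.788
vertex 0.767 0.027 3.723
vertex 0.726 1.295 2.477
endloop
endfacet

endsolid


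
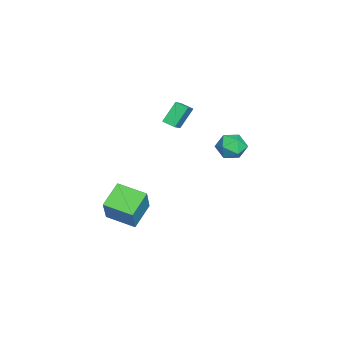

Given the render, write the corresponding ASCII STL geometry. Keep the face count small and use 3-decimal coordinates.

solid 
facet normal -0.984 0.117 0.133
outer loop
vertex 0.228 2.878 0.804
vertex 0.186 1.996 1.272
vertex 0.356 2.831 1.794
endloop
endfacet
facet normal -0.652 0.749 0.120
outer loop
vertex 0.228 2.878 0.804
vertex 0.356 2.831 1.794
vertex 0.939 3.427 1.242
endloop
endfacet
facet normal -0.310 0.805 -0.506
outer loop
vertex 0.228 2.878 0.804
vertex 0.939 3.427 1.242
vertex 1.129 2.959 0.38
endloop
endfacet
facet normal -0.432 0.208 -0.878
outer loop
vertex 0.228 2.878 0.804
vertex 1.129 2.959 0.38
vertex 0.664 2.075 0.399
endloop
endfacet
facet normal -0.848 -0.216 -0.484
outer loop
vertex 0.228 2.878 0.804
vertex 0.664 2.075 0.399
vertex 0.186 1.996 1.272
endloop
endfacet
facet normal -0.163 0.752 0.639
outer loop
vertex 0.939 3.427 1.242
vertex 0.356 2.831 1.794
vertex 1.336 2.885 1.981
endloop
endfacet
facet normal -0.700 -0.270 0.661
outer loop
vertex 0.356 2.831 1.794
vertex 0.186 1.996 1.272
vertex 0.871 2.001 2.0
endloop
endfacet
facet normal -0.480 -0.810 -0.336
outer loop
vertex 0.186 1.996 1.272
vertex 0.664 2.075 0.399
vertex 1.061 1.533 1.138
endloop
endfacet
facet normal 0.193 -0.122 -0.974
outer loop
vertex 0.664 2.075 0.399
vertex 1.129 2.959 0.38
vertex 1.644 2.129 0.586
endloop
endfacet
facet normal 0.389 0.843 -0.372
outer loop
vertex 1.129 2.959 0.38
vertex 0.939 3.427 1.242
vertex 1.814 2.964 1.108
endloop
endfacet
facet normal 0.432 -0.208 0.878
outer loop
vertex 1.772 2.082 1.576
vertex 1.336 2.885 1.981
vertex 0.871 2.001 2.0
endloop
endfacet
facet normal 0.310 -0.805 0.506
outer loop
vertex 1.772 2.082 1.576
vertex 0.871 2.001 2.0
vertex 1.061 1.533 1.138
endloop
endfacet
facet normal 0.652 -0.749 -0.120
outer loop
vertex 1.772 2.082 1.576
vertex 1.061 1.533 1.138
vertex 1.644 2.129 0.586
endloop
endfacet
facet normal 0.984 -0.117 -0.133
outer loop
vertex 1.772 2.082 1.576
vertex 1.644 2.129 0.586
vertex 1.814 2.964 1.108
endloop
endfacet
facet normal 0.848 0.216 0.484
outer loop
vertex 1.772 2.082 1.576
vertex 1.814 2.964 1.108
vertex 1.336 2.885 1.981
endloop
endfacet
facet normal -0.193 0.122 0.974
outer loop
vertex 0.871 2.001 2.0
vertex 1.336 2.885 1.981
vertex 0.356 2.831 1.794
endloop
endfacet
facet normal -0.389 -0.843 0.372
outer loop
vertex 1.061 1.533 1.138
vertex 0.871 2.001 2.0
vertex 0.186 1.996 1.272
endloop
endfacet
facet normal 0.163 -0.752 -0.639
outer loop
vertex 1.644 2.129 0.586
vertex 1.061 1.533 1.138
vertex 0.664 2.075 0.399
endloop
endfacet
facet normal 0.700 0.270 -0.661
outer loop
vertex 1.814 2.964 1.108
vertex 1.644 2.129 0.586
vertex 1.129 2.959 0.38
endloop
endfacet
facet normal 0.480 0.810 0.336
outer loop
vertex 1.336 2.885 1.981
vertex 1.814 2.964 1.108
vertex 0.939 3.427 1.242
endloop
endfacet
facet normal -0.534 -0.031 -0.845
outer loop
vertex 0.513 -4.063 -4.012
vertex 0.995 -2.264 -4.383
vertex 1.98 -4.644 -4.918
endloop
endfacet
facet normal -0.254 -0.947 0.196
outer loop
vertex 3.145 -4.576 -3.077
vertex 0.513 -4.063 -4.012
vertex 1.98 -4.644 -4.918
endloop
endfacet
facet normal -0.534 -0.031 -0.845
outer loop
vertex 1.98 -4.644 -4.918
vertex 0.995 -2.264 -4.383
vertex 2.463 -2.844 -5.29
endloop
endfacet
facet normal 0.806 -0.319 -0.498
outer loop
vertex 2.463 -2.844 -5.29
vertex 3.145 -4.576 -3.077
vertex 1.98 -4.644 -4.918
endloop
endfacet
facet normal -0.806 0.319 0.498
outer loop
vertex 0.513 -4.063 -4.012
vertex 2.16 -2.196 -2.542
vertex 0.995 -2.264 -4.383
endloop
endfacet
facet normal -0.254 -0.947 0.195
outer loop
vertex 1.677 -3.996 -2.17
vertex 0.513 -4.063 -4.012
vertex 3.145 -4.576 -3.077
endloop
endfacet
facet normal -0.806 0.319 0.498
outer loop
vertex 1.677 -3.996 -2.17
vertex 2.16 -2.196 -2.542
vertex 0.513 -4.063 -4.012
endloop
endfacet
facet normal 0.254 0.947 -0.195
outer loop
vertex 0.995 -2.264 -4.383
vertex 2.16 -2.196 -2.542
vertex 2.463 -2.844 -5.29
endloop
endfacet
facet normal 0.806 -0.319 -0.498
outer loop
vertex 3.627 -2.777 -3.448
vertex 3.145 -4.576 -3.077
vertex 2.463 -2.844 -5.29
endloop
endfacet
facet normal 0.255 0.947 -0.195
outer loop
vertex 2.463 -2.844 -5.29
vertex 2.16 -2.196 -2.542
vertex 3.627 -2.777 -3.448
endloop
endfacet
facet normal 0.534 0.031 0.845
outer loop
vertex 3.627 -2.777 -3.448
vertex 1.677 -3.996 -2.17
vertex 3.145 -4.576 -3.077
endloop
endfacet
facet normal 0.534 0.031 0.845
outer loop
vertex 2.16 -2.196 -2.542
vertex 1.677 -3.996 -2.17
vertex 3.627 -2.777 -3.448
endloop
endfacet
facet normal -0.827 0.109 -0.551
outer loop
vertex -0.544 -0.652 3.556
vertex -0.285 0.099 3.316
vertex 0.19 -1.297 2.327
endloop
endfacet
facet normal -0.312 -0.905 0.289
outer loop
vertex 1.265 -1.439 3.044
vertex -0.544 -0.652 3.556
vertex 0.19 -1.297 2.327
endloop
endfacet
facet normal -0.827 0.109 -0.551
outer loop
vertex 0.19 -1.297 2.327
vertex -0.285 0.099 3.316
vertex 0.449 -0.545 2.087
endloop
endfacet
facet normal 0.468 -0.411 -0.783
outer loop
vertex 0.449 -0.545 2.087
vertex 1.265 -1.439 3.044
vertex 0.19 -1.297 2.327
endloop
endfacet
facet normal -0.468 0.411 0.782
outer loop
vertex -0.544 -0.652 3.556
vertex 0.79 -0.043 4.033
vertex -0.285 0.099 3.316
endloop
endfacet
facet normal -0.312 -0.905 0.288
outer loop
vertex 0.531 -0.795 4.273
vertex -0.544 -0.652 3.556
vertex 1.265 -1.439 3.044
endloop
endfacet
facet normal -0.467 0.411 0.783
outer loop
vertex 0.531 -0.795 4.273
vertex 0.79 -0.043 4.033
vertex -0.544 -0.652 3.556
endloop
endfacet
facet normal 0.312 0.905 -0.288
outer loop
vertex -0.285 0.099 3.316
vertex 0.79 -0.043 4.033
vertex 0.449 -0.545 2.087
endloop
endfacet
facet normal 0.467 -0.411 -0.783
outer loop
vertex 1.524 -0.688 2.804
vertex 1.265 -1.439 3.044
vertex 0.449 -0.545 2.087
endloop
endfacet
facet normal 0.313 0.905 -0.288
outer loop
vertex 0.449 -0.545 2.087
vertex 0.79 -0.043 4.033
vertex 1.524 -0.688 2.804
endloop
endfacet
facet normal 0.827 -0.109 0.551
outer loop
vertex 1.524 -0.688 2.804
vertex 0.531 -0.795 4.273
vertex 1.265 -1.439 3.044
endloop
endfacet
facet normal 0.827 -0.109 0.551
outer loop
vertex 0.79 -0.043 4.033
vertex 0.531 -0.795 4.273
vertex 1.524 -0.688 2.804
endloop
endfacet

endsolid


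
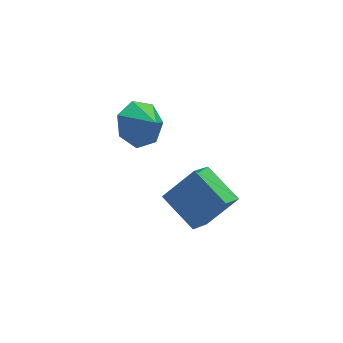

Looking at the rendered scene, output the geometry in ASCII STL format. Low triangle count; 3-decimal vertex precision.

solid 
facet normal -0.696 0.056 -0.716
outer loop
vertex 1.916 -3.053 -3.817
vertex 2.636 -2.417 -4.468
vertex 2.498 -4.396 -4.488
endloop
endfacet
facet normal -0.620 -0.549 0.561
outer loop
vertex 3.584 -4.483 -3.372
vertex 1.916 -3.053 -3.817
vertex 2.498 -4.396 -4.488
endloop
endfacet
facet normal -0.697 0.056 -0.715
outer loop
vertex 2.498 -4.396 -4.488
vertex 2.636 -2.417 -4.468
vertex 3.217 -3.76 -5.139
endloop
endfacet
facet normal 0.361 -0.834 -0.416
outer loop
vertex 3.217 -3.76 -5.139
vertex 3.584 -4.483 -3.372
vertex 2.498 -4.396 -4.488
endloop
endfacet
facet normal -0.361 0.835 0.416
outer loop
vertex 1.916 -3.053 -3.817
vertex 3.722 -2.504 -3.352
vertex 2.636 -2.417 -4.468
endloop
endfacet
facet normal -0.620 -0.549 0.561
outer loop
vertex 3.003 -3.14 -2.701
vertex 1.916 -3.053 -3.817
vertex 3.584 -4.483 -3.372
endloop
endfacet
facet normal -0.361 0.834 0.417
outer loop
vertex 3.003 -3.14 -2.701
vertex 3.722 -2.504 -3.352
vertex 1.916 -3.053 -3.817
endloop
endfacet
facet normal 0.620 0.548 -0.561
outer loop
vertex 2.636 -2.417 -4.468
vertex 3.722 -2.504 -3.352
vertex 3.217 -3.76 -5.139
endloop
endfacet
facet normal 0.361 -0.835 -0.416
outer loop
vertex 4.304 -3.847 -4.023
vertex 3.584 -4.483 -3.372
vertex 3.217 -3.76 -5.139
endloop
endfacet
facet normal 0.620 0.549 -0.561
outer loop
vertex 3.217 -3.76 -5.139
vertex 3.722 -2.504 -3.352
vertex 4.304 -3.847 -4.023
endloop
endfacet
facet normal 0.696 -0.056 0.715
outer loop
vertex 4.304 -3.847 -4.023
vertex 3.003 -3.14 -2.701
vertex 3.584 -4.483 -3.372
endloop
endfacet
facet normal 0.697 -0.055 0.715
outer loop
vertex 3.722 -2.504 -3.352
vertex 3.003 -3.14 -2.701
vertex 4.304 -3.847 -4.023
endloop
endfacet
facet normal -0.343 0.711 -0.614
outer loop
vertex 2.812 0.063 -4.109
vertex 2.376 0.499 -3.36
vertex 3.274 0.637 -3.702
endloop
endfacet
facet normal 0.801 -0.594 -0.071
outer loop
vertex 2.812 0.063 -4.109
vertex 3.274 0.637 -3.702
vertex 2.724 -0.219 -2.74
endloop
endfacet
facet normal -0.343 0.710 -0.615
outer loop
vertex 3.274 0.637 -3.702
vertex 2.376 0.499 -3.36
vertex 3.059 1.108 -3.038
endloop
endfacet
facet normal 0.908 -0.141 0.394
outer loop
vertex 3.274 0.637 -3.702
vertex 3.059 1.108 -3.038
vertex 2.724 -0.219 -2.74
endloop
endfacet
facet normal -0.344 0.710 -0.614
outer loop
vertex 3.059 1.108 -3.038
vertex 2.376 0.499 -3.36
vertex 2.331 1.12 -2.616
endloop
endfacet
facet normal 0.501 0.067 0.863
outer loop
vertex 3.059 1.108 -3.038
vertex 2.331 1.12 -2.616
vertex 2.724 -0.219 -2.74
endloop
endfacet
facet normal -0.344 0.711 -0.614
outer loop
vertex 2.331 1.12 -2.616
vertex 2.376 0.499 -3.36
vertex 1.637 0.664 -2.755
endloop
endfacet
facet normal -0.115 -0.125 0.985
outer loop
vertex 2.331 1.12 -2.616
vertex 1.637 0.664 -2.755
vertex 2.724 -0.219 -2.74
endloop
endfacet
facet normal -0.344 0.710 -0.614
outer loop
vertex 1.637 0.664 -2.755
vertex 2.376 0.499 -3.36
vertex 1.5 0.084 -3.349
endloop
endfacet
facet normal -0.474 -0.573 0.669
outer loop
vertex 1.637 0.664 -2.755
vertex 1.5 0.084 -3.349
vertex 2.724 -0.219 -2.74
endloop
endfacet
facet normal -0.344 0.711 -0.613
outer loop
vertex 1.5 0.084 -3.349
vertex 2.376 0.499 -3.36
vertex 2.023 -0.183 -3.952
endloop
endfacet
facet normal -0.307 -0.940 0.150
outer loop
vertex 1.5 0.084 -3.349
vertex 2.023 -0.183 -3.952
vertex 2.724 -0.219 -2.74
endloop
endfacet
facet normal -0.344 0.711 -0.614
outer loop
vertex 2.023 -0.183 -3.952
vertex 2.376 0.499 -3.36
vertex 2.812 0.063 -4.109
endloop
endfacet
facet normal 0.260 -0.949 -0.179
outer loop
vertex 2.023 -0.183 -3.952
vertex 2.812 0.063 -4.109
vertex 2.724 -0.219 -2.74
endloop
endfacet

endsolid


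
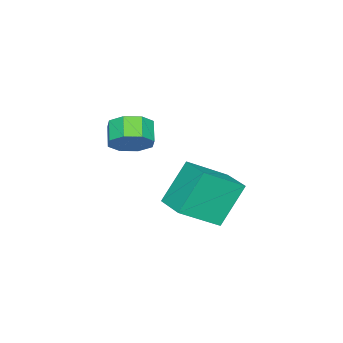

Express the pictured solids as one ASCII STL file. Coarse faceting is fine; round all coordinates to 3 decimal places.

solid 
facet normal 0.688 0.440 -0.577
outer loop
vertex 3.263 -1.806 3.077
vertex 2.701 -1.846 2.376
vertex 2.864 -1.247 3.027
endloop
endfacet
facet normal 0.437 0.385 0.813
outer loop
vertex 3.263 -1.806 3.077
vertex 2.864 -1.247 3.027
vertex 2.561 -2.254 3.666
endloop
endfacet
facet normal 0.437 0.385 0.813
outer loop
vertex 2.561 -2.254 3.666
vertex 2.864 -1.247 3.027
vertex 2.162 -1.695 3.616
endloop
endfacet
facet normal -0.689 -0.440 0.576
outer loop
vertex 2.561 -2.254 3.666
vertex 2.162 -1.695 3.616
vertex 1.999 -2.294 2.964
endloop
endfacet
facet normal 0.690 0.439 -0.576
outer loop
vertex 2.864 -1.247 3.027
vertex 2.701 -1.846 2.376
vertex 2.37 -1.038 2.595
endloop
endfacet
facet normal -0.100 0.846 0.524
outer loop
vertex 2.864 -1.247 3.027
vertex 2.37 -1.038 2.595
vertex 2.162 -1.695 3.616
endloop
endfacet
facet normal -0.102 0.846 0.524
outer loop
vertex 2.162 -1.695 3.616
vertex 2.37 -1.038 2.595
vertex 1.667 -1.487 3.184
endloop
endfacet
facet normal -0.688 -0.440 0.577
outer loop
vertex 2.162 -1.695 3.616
vertex 1.667 -1.487 3.184
vertex 1.999 -2.294 2.964
endloop
endfacet
facet normal 0.688 0.439 -0.578
outer loop
vertex 2.37 -1.038 2.595
vertex 2.701 -1.846 2.376
vertex 2.069 -1.303 2.035
endloop
endfacet
facet normal -0.579 0.812 -0.073
outer loop
vertex 2.37 -1.038 2.595
vertex 2.069 -1.303 2.035
vertex 1.667 -1.487 3.184
endloop
endfacet
facet normal -0.579 0.812 -0.073
outer loop
vertex 1.667 -1.487 3.184
vertex 2.069 -1.303 2.035
vertex 1.367 -1.751 2.623
endloop
endfacet
facet normal -0.689 -0.440 0.576
outer loop
vertex 1.667 -1.487 3.184
vertex 1.367 -1.751 2.623
vertex 1.999 -2.294 2.964
endloop
endfacet
facet normal 0.689 0.440 -0.576
outer loop
vertex 2.069 -1.303 2.035
vertex 2.701 -1.846 2.376
vertex 2.139 -1.886 1.674
endloop
endfacet
facet normal -0.718 0.302 -0.627
outer loop
vertex 2.069 -1.303 2.035
vertex 2.139 -1.886 1.674
vertex 1.367 -1.751 2.623
endloop
endfacet
facet normal -0.718 0.301 -0.627
outer loop
vertex 1.367 -1.751 2.623
vertex 2.139 -1.886 1.674
vertex 1.437 -2.334 2.263
endloop
endfacet
facet normal -0.689 -0.439 0.577
outer loop
vertex 1.367 -1.751 2.623
vertex 1.437 -2.334 2.263
vertex 1.999 -2.294 2.964
endloop
endfacet
facet normal 0.689 0.440 -0.576
outer loop
vertex 2.139 -1.886 1.674
vertex 2.701 -1.846 2.376
vertex 2.538 -2.445 1.724
endloop
endfacet
facet normal -0.437 -0.385 -0.813
outer loop
vertex 2.139 -1.886 1.674
vertex 2.538 -2.445 1.724
vertex 1.437 -2.334 2.263
endloop
endfacet
facet normal -0.437 -0.385 -0.813
outer loop
vertex 1.437 -2.334 2.263
vertex 2.538 -2.445 1.724
vertex 1.836 -2.893 2.313
endloop
endfacet
facet normal -0.688 -0.440 0.577
outer loop
vertex 1.437 -2.334 2.263
vertex 1.836 -2.893 2.313
vertex 1.999 -2.294 2.964
endloop
endfacet
facet normal 0.688 0.440 -0.577
outer loop
vertex 2.538 -2.445 1.724
vertex 2.701 -1.846 2.376
vertex 3.033 -2.653 2.156
endloop
endfacet
facet normal 0.101 -0.846 -0.523
outer loop
vertex 2.538 -2.445 1.724
vertex 3.033 -2.653 2.156
vertex 1.836 -2.893 2.313
endloop
endfacet
facet normal 0.101 -0.846 -0.524
outer loop
vertex 1.836 -2.893 2.313
vertex 3.033 -2.653 2.156
vertex 2.33 -3.102 2.745
endloop
endfacet
facet normal -0.690 -0.439 0.576
outer loop
vertex 1.836 -2.893 2.313
vertex 2.33 -3.102 2.745
vertex 1.999 -2.294 2.964
endloop
endfacet
facet normal 0.689 0.440 -0.576
outer loop
vertex 3.033 -2.653 2.156
vertex 2.701 -1.846 2.376
vertex 3.333 -2.389 2.717
endloop
endfacet
facet normal 0.579 -0.812 0.072
outer loop
vertex 3.033 -2.653 2.156
vertex 3.333 -2.389 2.717
vertex 2.33 -3.102 2.745
endloop
endfacet
facet normal 0.579 -0.812 0.073
outer loop
vertex 2.33 -3.102 2.745
vertex 3.333 -2.389 2.717
vertex 2.631 -2.837 3.305
endloop
endfacet
facet normal -0.688 -0.439 0.578
outer loop
vertex 2.33 -3.102 2.745
vertex 2.631 -2.837 3.305
vertex 1.999 -2.294 2.964
endloop
endfacet
facet normal 0.689 0.439 -0.577
outer loop
vertex 3.333 -2.389 2.717
vertex 2.701 -1.846 2.376
vertex 3.263 -1.806 3.077
endloop
endfacet
facet normal 0.718 -0.301 0.628
outer loop
vertex 3.333 -2.389 2.717
vertex 3.263 -1.806 3.077
vertex 2.631 -2.837 3.305
endloop
endfacet
facet normal 0.718 -0.302 0.627
outer loop
vertex 2.631 -2.837 3.305
vertex 3.263 -1.806 3.077
vertex 2.561 -2.254 3.666
endloop
endfacet
facet normal -0.689 -0.440 0.576
outer loop
vertex 2.631 -2.837 3.305
vertex 2.561 -2.254 3.666
vertex 1.999 -2.294 2.964
endloop
endfacet
facet normal -0.551 -0.823 -0.137
outer loop
vertex 1.122 -1.498 -1.541
vertex -0.004 -1.036 0.22
vertex -0.219 -0.41 -2.683
endloop
endfacet
facet normal 0.525 -0.216 -0.823
outer loop
vertex 0.604 0.816 -2.48
vertex 1.122 -1.498 -1.541
vertex -0.219 -0.41 -2.683
endloop
endfacet
facet normal -0.552 -0.823 -0.137
outer loop
vertex -0.219 -0.41 -2.683
vertex -0.004 -1.036 0.22
vertex -1.344 0.052 -0.923
endloop
endfacet
facet normal -0.647 0.526 -0.552
outer loop
vertex -1.344 0.052 -0.923
vertex 0.604 0.816 -2.48
vertex -0.219 -0.41 -2.683
endloop
endfacet
facet normal 0.647 -0.526 0.552
outer loop
vertex 1.122 -1.498 -1.541
vertex 0.819 0.19 0.423
vertex -0.004 -1.036 0.22
endloop
endfacet
facet normal 0.526 -0.216 -0.822
outer loop
vertex 1.944 -0.272 -1.337
vertex 1.122 -1.498 -1.541
vertex 0.604 0.816 -2.48
endloop
endfacet
facet normal 0.647 -0.526 0.552
outer loop
vertex 1.944 -0.272 -1.337
vertex 0.819 0.19 0.423
vertex 1.122 -1.498 -1.541
endloop
endfacet
facet normal -0.526 0.217 0.823
outer loop
vertex -0.004 -1.036 0.22
vertex 0.819 0.19 0.423
vertex -1.344 0.052 -0.923
endloop
endfacet
facet normal -0.647 0.526 -0.552
outer loop
vertex -0.522 1.278 -0.719
vertex 0.604 0.816 -2.48
vertex -1.344 0.052 -0.923
endloop
endfacet
facet normal -0.526 0.216 0.823
outer loop
vertex -1.344 0.052 -0.923
vertex 0.819 0.19 0.423
vertex -0.522 1.278 -0.719
endloop
endfacet
facet normal 0.551 0.823 0.137
outer loop
vertex -0.522 1.278 -0.719
vertex 1.944 -0.272 -1.337
vertex 0.604 0.816 -2.48
endloop
endfacet
facet normal 0.551 0.823 0.136
outer loop
vertex 0.819 0.19 0.423
vertex 1.944 -0.272 -1.337
vertex -0.522 1.278 -0.719
endloop
endfacet

endsolid


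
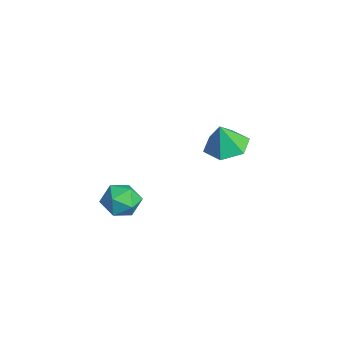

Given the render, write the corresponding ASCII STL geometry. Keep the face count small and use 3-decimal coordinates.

solid 
facet normal -0.132 0.250 -0.959
outer loop
vertex -0.602 1.356 -1.251
vertex -1.349 1.771 -1.04
vertex -0.586 2.208 -1.031
endloop
endfacet
facet normal 0.908 -0.120 0.400
outer loop
vertex -0.602 1.356 -1.251
vertex -0.586 2.208 -1.031
vertex -1.191 1.469 0.12
endloop
endfacet
facet normal -0.131 0.249 -0.960
outer loop
vertex -0.586 2.208 -1.031
vertex -1.349 1.771 -1.04
vertex -1.333 2.623 -0.821
endloop
endfacet
facet normal 0.503 0.582 0.638
outer loop
vertex -0.586 2.208 -1.031
vertex -1.333 2.623 -0.821
vertex -1.191 1.469 0.12
endloop
endfacet
facet normal -0.131 0.249 -0.960
outer loop
vertex -1.333 2.623 -0.821
vertex -1.349 1.771 -1.04
vertex -2.096 2.186 -0.83
endloop
endfacet
facet normal -0.335 0.570 0.750
outer loop
vertex -1.333 2.623 -0.821
vertex -2.096 2.186 -0.83
vertex -1.191 1.469 0.12
endloop
endfacet
facet normal -0.131 0.250 -0.959
outer loop
vertex -2.096 2.186 -0.83
vertex -1.349 1.771 -1.04
vertex -2.113 1.334 -1.05
endloop
endfacet
facet normal -0.769 -0.145 0.623
outer loop
vertex -2.096 2.186 -0.83
vertex -2.113 1.334 -1.05
vertex -1.191 1.469 0.12
endloop
endfacet
facet normal -0.131 0.250 -0.959
outer loop
vertex -2.113 1.334 -1.05
vertex -1.349 1.771 -1.04
vertex -1.366 0.919 -1.26
endloop
endfacet
facet normal -0.363 -0.849 0.384
outer loop
vertex -2.113 1.334 -1.05
vertex -1.366 0.919 -1.26
vertex -1.191 1.469 0.12
endloop
endfacet
facet normal -0.132 0.250 -0.959
outer loop
vertex -1.366 0.919 -1.26
vertex -1.349 1.771 -1.04
vertex -0.602 1.356 -1.251
endloop
endfacet
facet normal 0.475 -0.836 0.273
outer loop
vertex -1.366 0.919 -1.26
vertex -0.602 1.356 -1.251
vertex -1.191 1.469 0.12
endloop
endfacet
facet normal 0.154 -0.217 0.964
outer loop
vertex 0.944 -2.207 -1.056
vertex 0.464 -2.83 -1.12
vertex 1.236 -2.91 -1.261
endloop
endfacet
facet normal 0.725 0.103 0.681
outer loop
vertex 0.944 -2.207 -1.056
vertex 1.236 -2.91 -1.261
vertex 1.486 -2.258 -1.626
endloop
endfacet
facet normal 0.520 0.739 0.429
outer loop
vertex 0.944 -2.207 -1.056
vertex 1.486 -2.258 -1.626
vertex 0.869 -1.774 -1.711
endloop
endfacet
facet normal -0.179 0.811 0.557
outer loop
vertex 0.944 -2.207 -1.056
vertex 0.869 -1.774 -1.711
vertex 0.238 -2.128 -1.398
endloop
endfacet
facet normal -0.405 0.221 0.887
outer loop
vertex 0.944 -2.207 -1.056
vertex 0.238 -2.128 -1.398
vertex 0.464 -2.83 -1.12
endloop
endfacet
facet normal 0.948 -0.291 0.129
outer loop
vertex 1.486 -2.258 -1.626
vertex 1.236 -2.91 -1.261
vertex 1.342 -2.912 -2.042
endloop
endfacet
facet normal 0.024 -0.808 0.588
outer loop
vertex 1.236 -2.91 -1.261
vertex 0.464 -2.83 -1.12
vertex 0.711 -3.266 -1.729
endloop
endfacet
facet normal -0.881 -0.100 0.463
outer loop
vertex 0.464 -2.83 -1.12
vertex 0.238 -2.128 -1.398
vertex 0.094 -2.782 -1.814
endloop
endfacet
facet normal -0.515 0.854 -0.072
outer loop
vertex 0.238 -2.128 -1.398
vertex 0.869 -1.774 -1.711
vertex 0.344 -2.13 -2.179
endloop
endfacet
facet normal 0.616 0.737 -0.278
outer loop
vertex 0.869 -1.774 -1.711
vertex 1.486 -2.258 -1.626
vertex 1.116 -2.21 -2.32
endloop
endfacet
facet normal 0.179 -0.811 -0.557
outer loop
vertex 0.636 -2.833 -2.384
vertex 1.342 -2.912 -2.042
vertex 0.711 -3.266 -1.729
endloop
endfacet
facet normal -0.520 -0.739 -0.429
outer loop
vertex 0.636 -2.833 -2.384
vertex 0.711 -3.266 -1.729
vertex 0.094 -2.782 -1.814
endloop
endfacet
facet normal -0.725 -0.103 -0.681
outer loop
vertex 0.636 -2.833 -2.384
vertex 0.094 -2.782 -1.814
vertex 0.344 -2.13 -2.179
endloop
endfacet
facet normal -0.154 0.217 -0.964
outer loop
vertex 0.636 -2.833 -2.384
vertex 0.344 -2.13 -2.179
vertex 1.116 -2.21 -2.32
endloop
endfacet
facet normal 0.405 -0.221 -0.887
outer loop
vertex 0.636 -2.833 -2.384
vertex 1.116 -2.21 -2.32
vertex 1.342 -2.912 -2.042
endloop
endfacet
facet normal 0.515 -0.854 0.072
outer loop
vertex 0.711 -3.266 -1.729
vertex 1.342 -2.912 -2.042
vertex 1.236 -2.91 -1.261
endloop
endfacet
facet normal -0.616 -0.737 0.278
outer loop
vertex 0.094 -2.782 -1.814
vertex 0.711 -3.266 -1.729
vertex 0.464 -2.83 -1.12
endloop
endfacet
facet normal -0.948 0.291 -0.129
outer loop
vertex 0.344 -2.13 -2.179
vertex 0.094 -2.782 -1.814
vertex 0.238 -2.128 -1.398
endloop
endfacet
facet normal -0.024 0.808 -0.588
outer loop
vertex 1.116 -2.21 -2.32
vertex 0.344 -2.13 -2.179
vertex 0.869 -1.774 -1.711
endloop
endfacet
facet normal 0.881 0.100 -0.463
outer loop
vertex 1.342 -2.912 -2.042
vertex 1.116 -2.21 -2.32
vertex 1.486 -2.258 -1.626
endloop
endfacet

endsolid


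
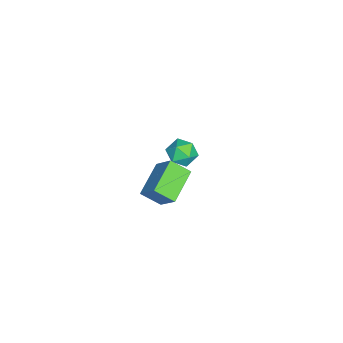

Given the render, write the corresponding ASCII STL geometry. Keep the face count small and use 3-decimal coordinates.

solid 
facet normal -0.962 -0.246 0.119
outer loop
vertex -4.304 -0.877 -2.868
vertex -4.105 -1.838 -3.244
vertex -4.025 -1.65 -2.213
endloop
endfacet
facet normal -0.760 0.238 0.605
outer loop
vertex -4.304 -0.877 -2.868
vertex -4.025 -1.65 -2.213
vertex -3.624 -0.686 -2.089
endloop
endfacet
facet normal -0.522 0.813 0.256
outer loop
vertex -4.304 -0.877 -2.868
vertex -3.624 -0.686 -2.089
vertex -3.457 -0.278 -3.043
endloop
endfacet
facet normal -0.577 0.685 -0.445
outer loop
vertex -4.304 -0.877 -2.868
vertex -3.457 -0.278 -3.043
vertex -3.754 -0.991 -3.757
endloop
endfacet
facet normal -0.848 0.031 -0.529
outer loop
vertex -4.304 -0.877 -2.868
vertex -3.754 -0.991 -3.757
vertex -4.105 -1.838 -3.244
endloop
endfacet
facet normal -0.216 -0.036 0.976
outer loop
vertex -3.624 -0.686 -2.089
vertex -4.025 -1.65 -2.213
vertex -3.006 -1.529 -1.983
endloop
endfacet
facet normal -0.543 -0.818 0.191
outer loop
vertex -4.025 -1.65 -2.213
vertex -4.105 -1.838 -3.244
vertex -3.303 -2.242 -2.697
endloop
endfacet
facet normal -0.358 -0.370 -0.857
outer loop
vertex -4.105 -1.838 -3.244
vertex -3.754 -0.991 -3.757
vertex -3.136 -1.834 -3.651
endloop
endfacet
facet normal 0.081 0.688 -0.721
outer loop
vertex -3.754 -0.991 -3.757
vertex -3.457 -0.278 -3.043
vertex -2.735 -0.87 -3.527
endloop
endfacet
facet normal 0.170 0.895 0.412
outer loop
vertex -3.457 -0.278 -3.043
vertex -3.624 -0.686 -2.089
vertex -2.655 -0.682 -2.496
endloop
endfacet
facet normal 0.577 -0.685 0.445
outer loop
vertex -2.456 -1.643 -2.872
vertex -3.006 -1.529 -1.983
vertex -3.303 -2.242 -2.697
endloop
endfacet
facet normal 0.522 -0.813 -0.256
outer loop
vertex -2.456 -1.643 -2.872
vertex -3.303 -2.242 -2.697
vertex -3.136 -1.834 -3.651
endloop
endfacet
facet normal 0.760 -0.238 -0.605
outer loop
vertex -2.456 -1.643 -2.872
vertex -3.136 -1.834 -3.651
vertex -2.735 -0.87 -3.527
endloop
endfacet
facet normal 0.962 0.246 -0.119
outer loop
vertex -2.456 -1.643 -2.872
vertex -2.735 -0.87 -3.527
vertex -2.655 -0.682 -2.496
endloop
endfacet
facet normal 0.848 -0.031 0.529
outer loop
vertex -2.456 -1.643 -2.872
vertex -2.655 -0.682 -2.496
vertex -3.006 -1.529 -1.983
endloop
endfacet
facet normal -0.081 -0.688 0.721
outer loop
vertex -3.303 -2.242 -2.697
vertex -3.006 -1.529 -1.983
vertex -4.025 -1.65 -2.213
endloop
endfacet
facet normal -0.170 -0.895 -0.412
outer loop
vertex -3.136 -1.834 -3.651
vertex -3.303 -2.242 -2.697
vertex -4.105 -1.838 -3.244
endloop
endfacet
facet normal 0.216 0.036 -0.976
outer loop
vertex -2.735 -0.87 -3.527
vertex -3.136 -1.834 -3.651
vertex -3.754 -0.991 -3.757
endloop
endfacet
facet normal 0.543 0.818 -0.191
outer loop
vertex -2.655 -0.682 -2.496
vertex -2.735 -0.87 -3.527
vertex -3.457 -0.278 -3.043
endloop
endfacet
facet normal 0.358 0.370 0.857
outer loop
vertex -3.006 -1.529 -1.983
vertex -2.655 -0.682 -2.496
vertex -3.624 -0.686 -2.089
endloop
endfacet
facet normal -0.420 -0.530 -0.737
outer loop
vertex 4.424 -2.092 1.274
vertex 2.437 -1.583 2.04
vertex 4.404 -0.95 0.463
endloop
endfacet
facet normal 0.908 -0.233 -0.350
outer loop
vertex 5.143 -0.017 1.76
vertex 4.424 -2.092 1.274
vertex 4.404 -0.95 0.463
endloop
endfacet
facet normal -0.420 -0.530 -0.737
outer loop
vertex 4.404 -0.95 0.463
vertex 2.437 -1.583 2.04
vertex 2.417 -0.441 1.23
endloop
endfacet
facet normal -0.014 0.816 -0.578
outer loop
vertex 2.417 -0.441 1.23
vertex 5.143 -0.017 1.76
vertex 4.404 -0.95 0.463
endloop
endfacet
facet normal 0.014 -0.816 0.579
outer loop
vertex 4.424 -2.092 1.274
vertex 3.176 -0.65 3.337
vertex 2.437 -1.583 2.04
endloop
endfacet
facet normal 0.907 -0.232 -0.350
outer loop
vertex 5.163 -1.159 2.57
vertex 4.424 -2.092 1.274
vertex 5.143 -0.017 1.76
endloop
endfacet
facet normal 0.015 -0.815 0.579
outer loop
vertex 5.163 -1.159 2.57
vertex 3.176 -0.65 3.337
vertex 4.424 -2.092 1.274
endloop
endfacet
facet normal -0.908 0.232 0.350
outer loop
vertex 2.437 -1.583 2.04
vertex 3.176 -0.65 3.337
vertex 2.417 -0.441 1.23
endloop
endfacet
facet normal -0.014 0.815 -0.579
outer loop
vertex 3.156 0.492 2.526
vertex 5.143 -0.017 1.76
vertex 2.417 -0.441 1.23
endloop
endfacet
facet normal -0.907 0.233 0.350
outer loop
vertex 2.417 -0.441 1.23
vertex 3.176 -0.65 3.337
vertex 3.156 0.492 2.526
endloop
endfacet
facet normal 0.420 0.530 0.737
outer loop
vertex 3.156 0.492 2.526
vertex 5.163 -1.159 2.57
vertex 5.143 -0.017 1.76
endloop
endfacet
facet normal 0.420 0.530 0.736
outer loop
vertex 3.176 -0.65 3.337
vertex 5.163 -1.159 2.57
vertex 3.156 0.492 2.526
endloop
endfacet

endsolid
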